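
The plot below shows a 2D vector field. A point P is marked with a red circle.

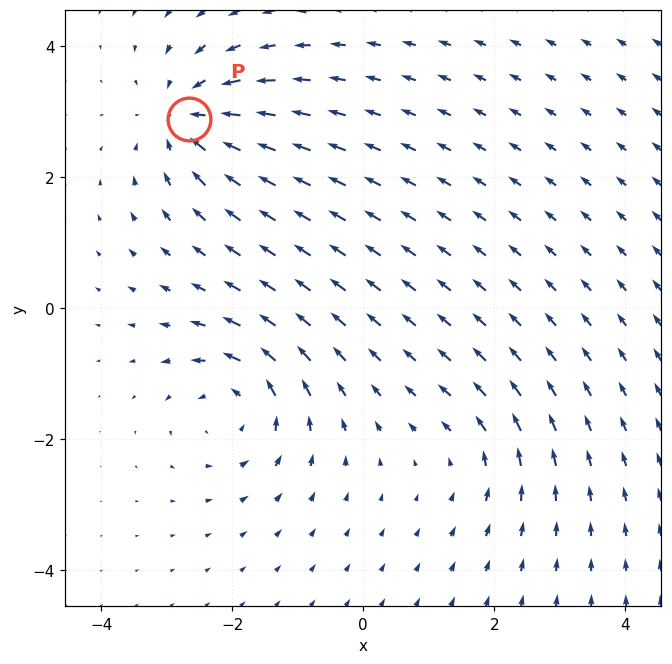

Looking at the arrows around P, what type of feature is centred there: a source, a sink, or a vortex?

sink

At P (-2.7, 2.9) the arrows converge inward. Divergence about -6, curl ≈0 — negative divergence with near-zero curl is a sink.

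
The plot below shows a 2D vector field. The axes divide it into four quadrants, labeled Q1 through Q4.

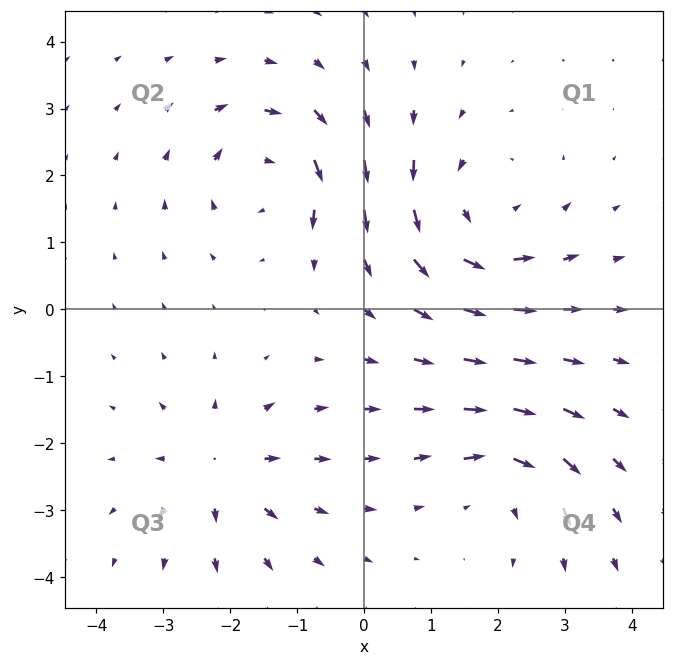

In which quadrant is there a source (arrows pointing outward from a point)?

The source sits at approximately (-2.1, -2.4), which lies in quadrant Q3. The divergence there is about +4, positive as expected for a source.

Q3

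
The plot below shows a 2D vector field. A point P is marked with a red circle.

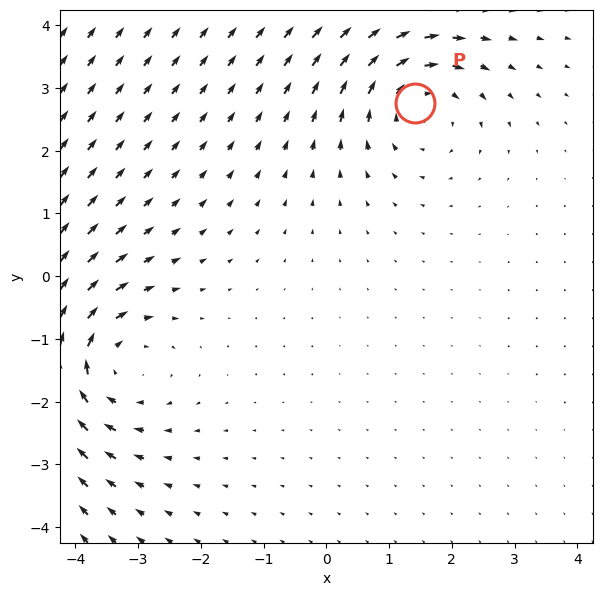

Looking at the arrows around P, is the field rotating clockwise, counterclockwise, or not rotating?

Near P at (1.4, 2.8) the arrows circulate clockwise. The curl (z-component) there is about -3; negative curl means clockwise rotation.

clockwise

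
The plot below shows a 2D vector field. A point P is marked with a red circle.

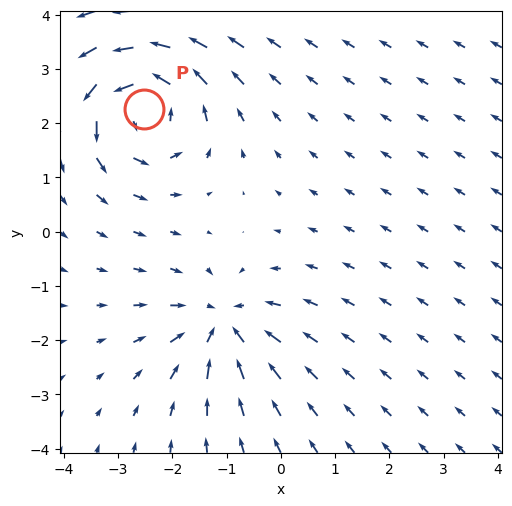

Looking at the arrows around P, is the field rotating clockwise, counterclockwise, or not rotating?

Near P at (-2.5, 2.3) the arrows circulate counterclockwise. The curl (z-component) there is about +5; positive curl means counterclockwise rotation.

counterclockwise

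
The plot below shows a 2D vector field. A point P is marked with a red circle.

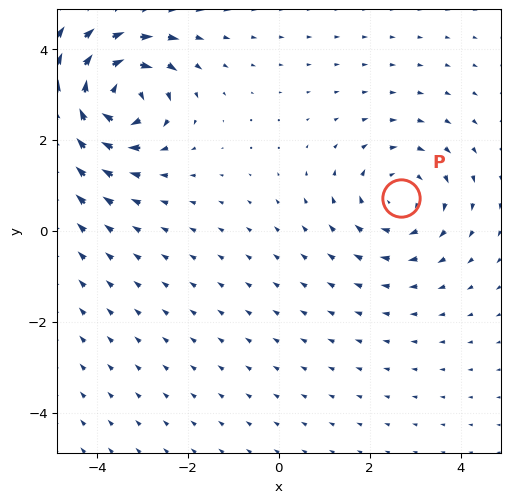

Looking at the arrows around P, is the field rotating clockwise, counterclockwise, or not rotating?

clockwise

Near P at (2.7, 0.7) the arrows circulate clockwise. The curl (z-component) there is about -2; negative curl means clockwise rotation.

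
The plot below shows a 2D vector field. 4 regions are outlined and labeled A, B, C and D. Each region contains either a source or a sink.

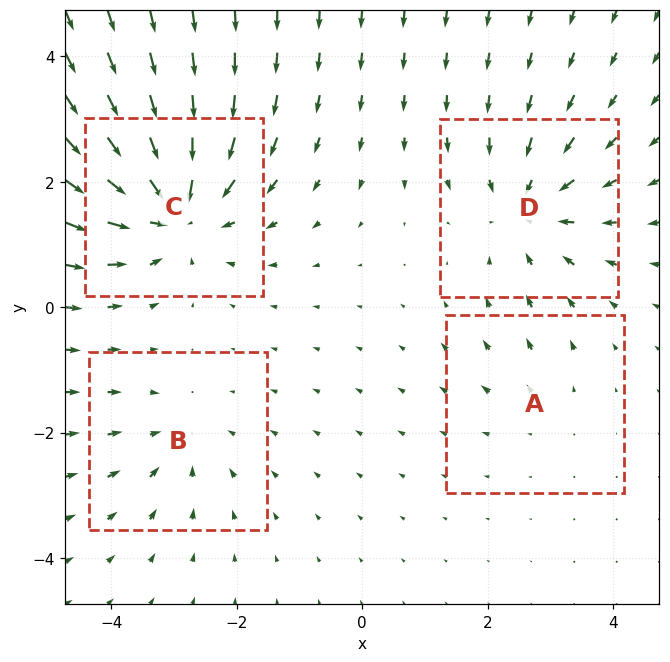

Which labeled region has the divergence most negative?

Divergence at each region's feature centre — A: about +2, B: about -3, C: about -7, D: about -5. Region C is most negative.

C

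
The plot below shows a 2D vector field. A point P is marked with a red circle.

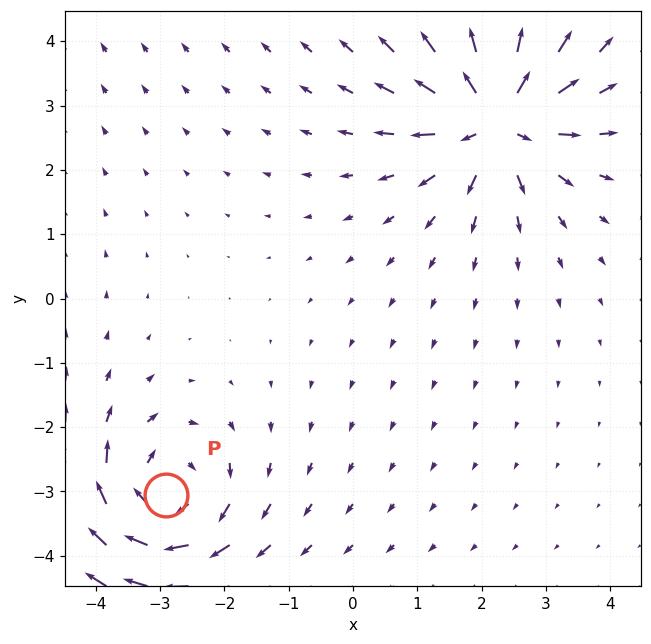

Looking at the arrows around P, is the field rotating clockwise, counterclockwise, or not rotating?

Near P at (-2.9, -3.1) the arrows circulate clockwise. The curl (z-component) there is about -3; negative curl means clockwise rotation.

clockwise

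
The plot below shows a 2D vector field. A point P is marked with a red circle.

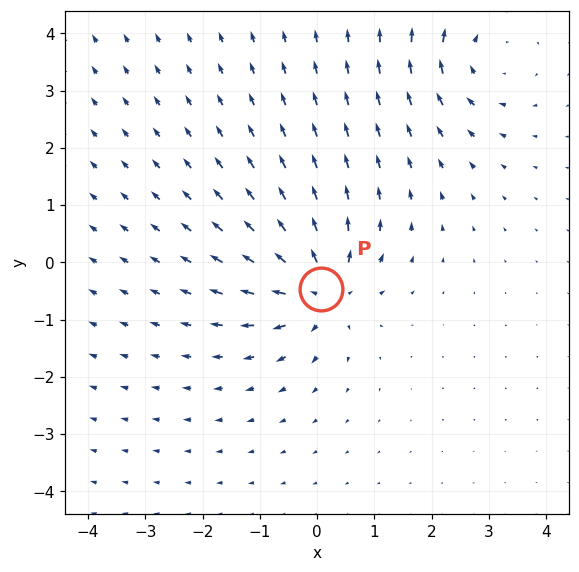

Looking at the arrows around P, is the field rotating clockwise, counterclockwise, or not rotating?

Near P at (0.1, -0.5) the arrows show no circulation. The curl there is ≈0.

not rotating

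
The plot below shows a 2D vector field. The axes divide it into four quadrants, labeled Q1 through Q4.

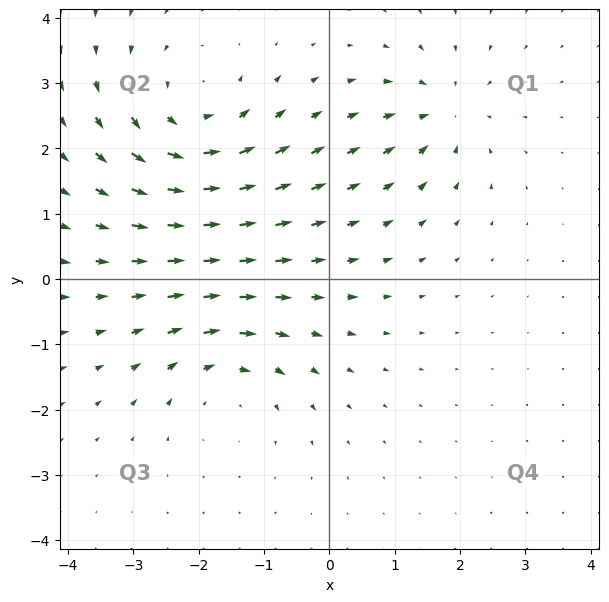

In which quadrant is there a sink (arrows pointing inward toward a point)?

Q1

The sink sits at approximately (1.8, 2.6), which lies in quadrant Q1. The divergence there is about -4, negative as expected for a sink.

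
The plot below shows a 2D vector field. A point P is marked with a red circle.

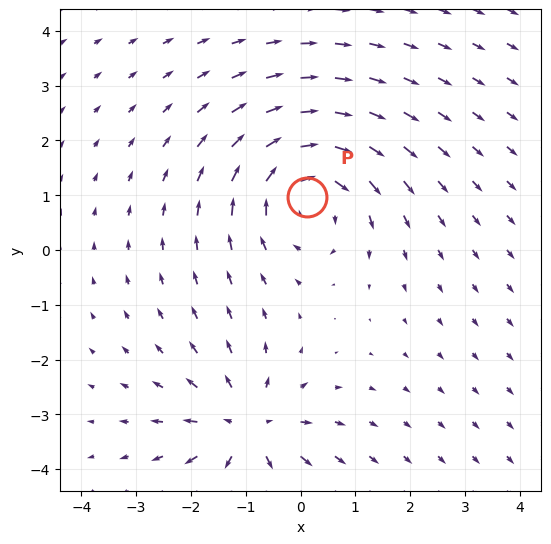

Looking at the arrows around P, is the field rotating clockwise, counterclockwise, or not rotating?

clockwise

Near P at (0.1, 1.0) the arrows circulate clockwise. The curl (z-component) there is about -4; negative curl means clockwise rotation.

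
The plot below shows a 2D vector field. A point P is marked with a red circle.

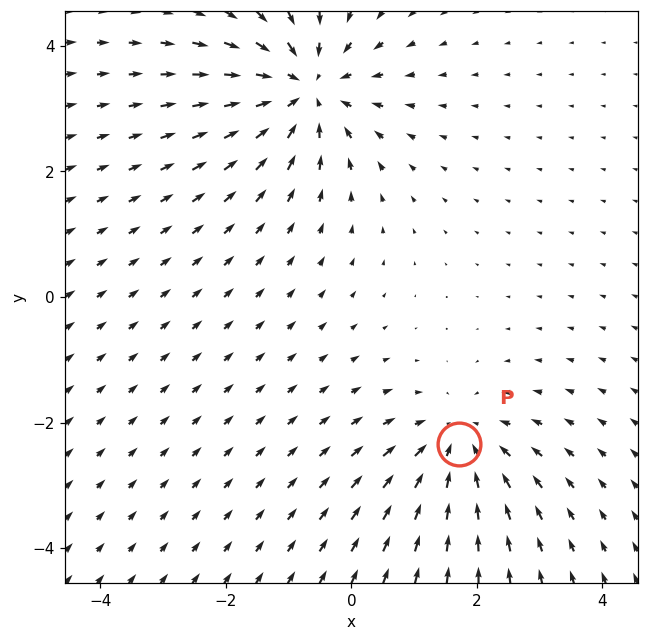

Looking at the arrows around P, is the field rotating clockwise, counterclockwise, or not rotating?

not rotating

Near P at (1.7, -2.3) the arrows show no circulation. The curl there is ≈0.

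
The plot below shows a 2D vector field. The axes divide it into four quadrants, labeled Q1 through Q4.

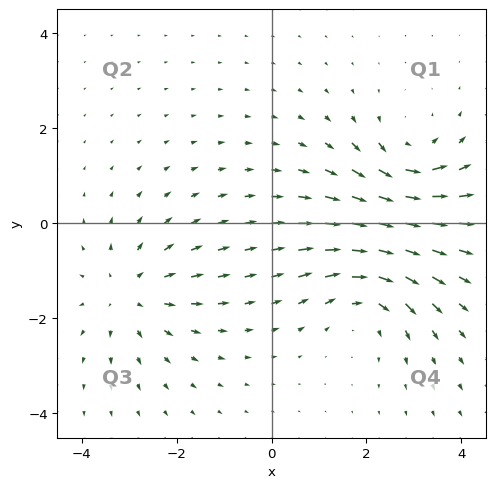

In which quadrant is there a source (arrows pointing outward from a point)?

The source sits at approximately (-3.0, -1.5), which lies in quadrant Q3. The divergence there is about +3, positive as expected for a source.

Q3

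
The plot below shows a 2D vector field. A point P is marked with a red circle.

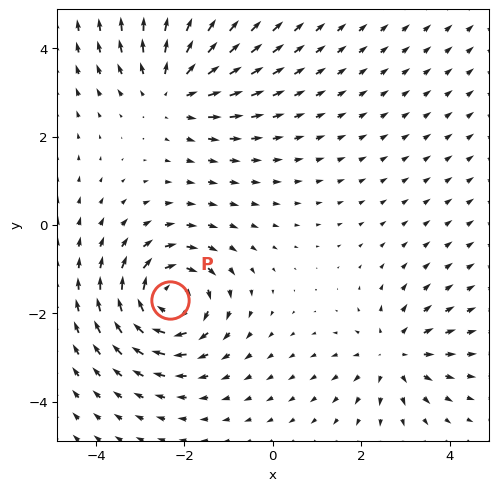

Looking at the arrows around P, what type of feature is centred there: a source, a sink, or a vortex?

At P (-2.3, -1.7) the arrows circulate clockwise. Divergence ≈0, curl about -5 — near-zero divergence with nonzero curl is a vortex.

vortex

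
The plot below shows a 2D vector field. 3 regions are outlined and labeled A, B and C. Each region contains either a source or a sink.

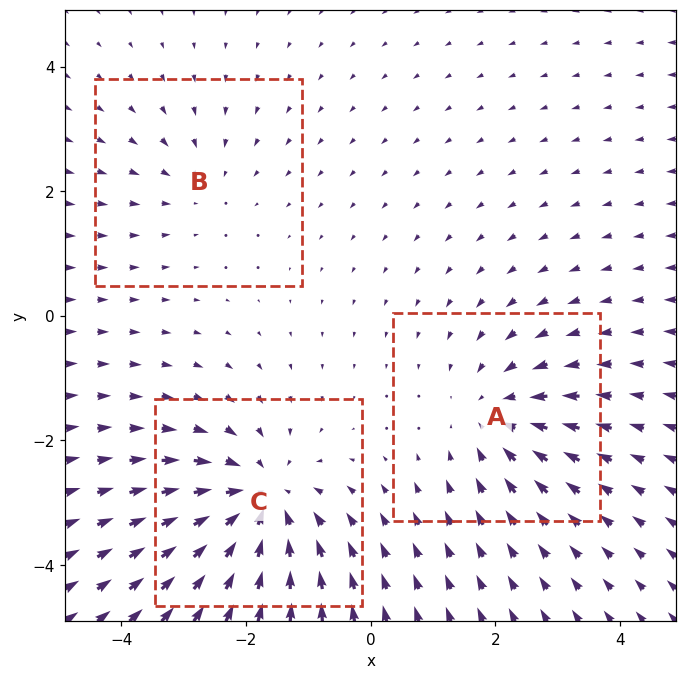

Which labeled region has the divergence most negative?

C

Divergence at each region's feature centre — A: about -3, B: about -2, C: about -4. Region C is most negative.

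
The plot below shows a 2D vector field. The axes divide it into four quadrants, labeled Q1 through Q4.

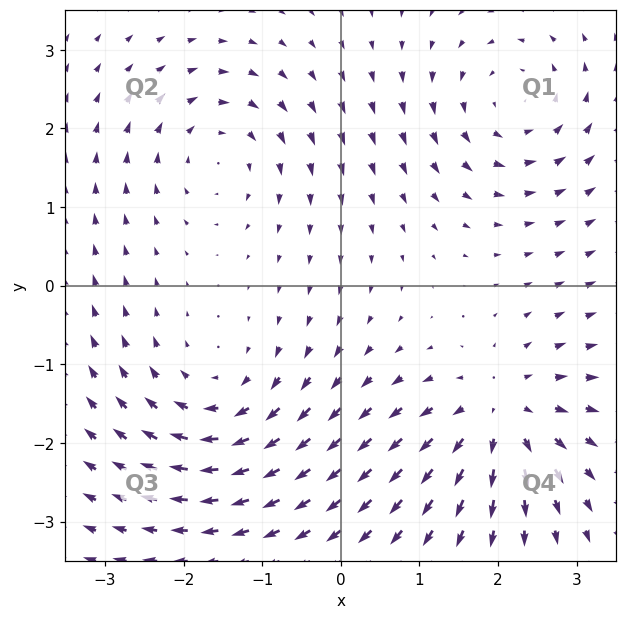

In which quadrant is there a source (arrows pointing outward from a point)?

Q4

The source sits at approximately (2.0, -1.6), which lies in quadrant Q4. The divergence there is about +6, positive as expected for a source.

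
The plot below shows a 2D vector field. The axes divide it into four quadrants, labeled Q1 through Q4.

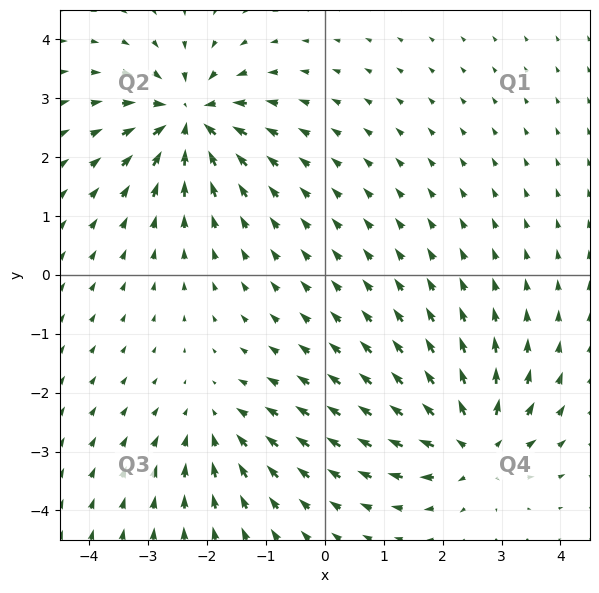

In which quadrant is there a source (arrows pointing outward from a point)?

The source sits at approximately (2.5, -2.9), which lies in quadrant Q4. The divergence there is about +6, positive as expected for a source.

Q4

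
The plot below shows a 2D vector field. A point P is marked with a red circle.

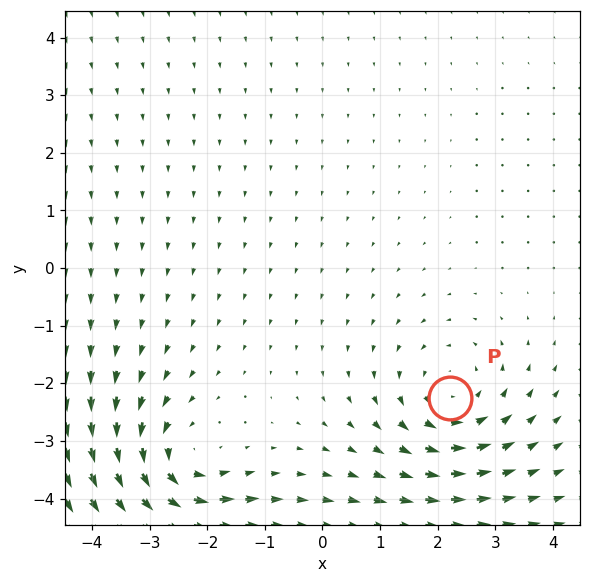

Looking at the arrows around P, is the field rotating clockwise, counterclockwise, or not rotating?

counterclockwise

Near P at (2.2, -2.3) the arrows circulate counterclockwise. The curl (z-component) there is about +3; positive curl means counterclockwise rotation.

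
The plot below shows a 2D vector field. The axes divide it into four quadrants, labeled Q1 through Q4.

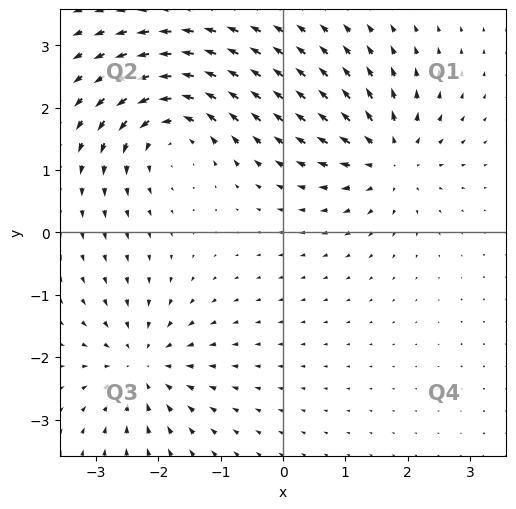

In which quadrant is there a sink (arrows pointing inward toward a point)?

Q3

The sink sits at approximately (-2.3, -2.1), which lies in quadrant Q3. The divergence there is about -5, negative as expected for a sink.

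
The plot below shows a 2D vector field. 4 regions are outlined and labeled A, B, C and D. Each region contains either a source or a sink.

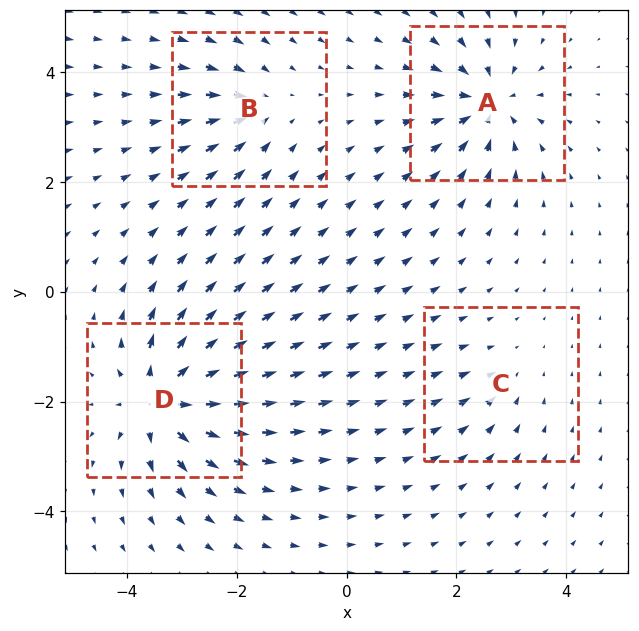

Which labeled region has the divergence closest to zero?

C

Divergence at each region's feature centre — A: about -7, B: about -4, C: about -3, D: about +8. Region C is closest to zero.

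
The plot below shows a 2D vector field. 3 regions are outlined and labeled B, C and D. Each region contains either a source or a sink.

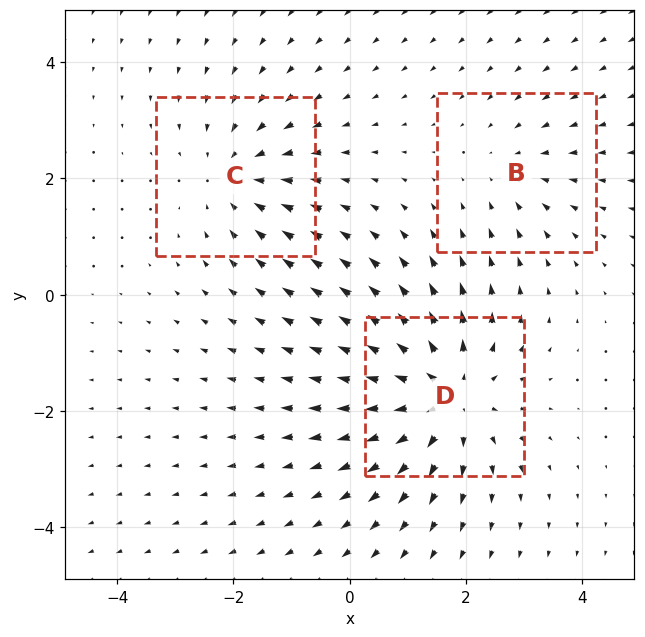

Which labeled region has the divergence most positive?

D

Divergence at each region's feature centre — B: about -2, C: about -3, D: about +4. Region D is most positive.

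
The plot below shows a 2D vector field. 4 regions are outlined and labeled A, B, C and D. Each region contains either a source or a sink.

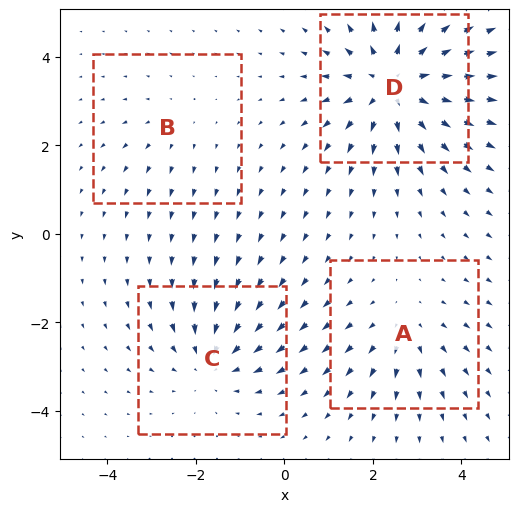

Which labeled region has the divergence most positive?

D

Divergence at each region's feature centre — A: about +3, B: about +2, C: about -4, D: about +6. Region D is most positive.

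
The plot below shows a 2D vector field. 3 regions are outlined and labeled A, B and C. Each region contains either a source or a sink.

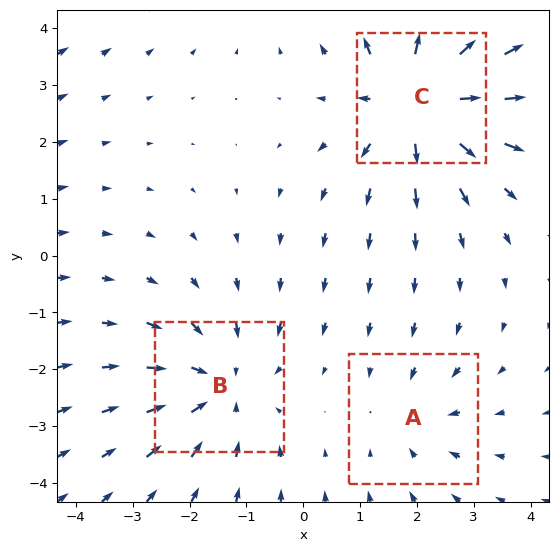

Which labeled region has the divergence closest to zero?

Divergence at each region's feature centre — A: about -2, B: about -3, C: about +4. Region A is closest to zero.

A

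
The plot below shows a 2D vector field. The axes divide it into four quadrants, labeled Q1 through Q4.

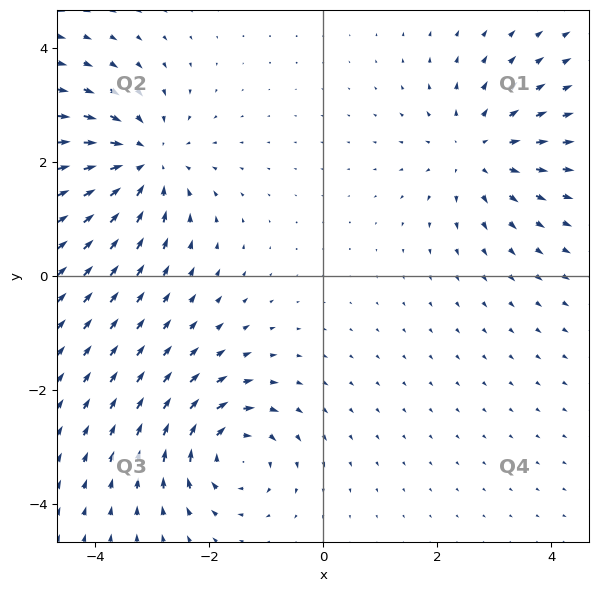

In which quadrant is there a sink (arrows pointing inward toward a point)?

Q2

The sink sits at approximately (-3.2, 2.0), which lies in quadrant Q2. The divergence there is about -5, negative as expected for a sink.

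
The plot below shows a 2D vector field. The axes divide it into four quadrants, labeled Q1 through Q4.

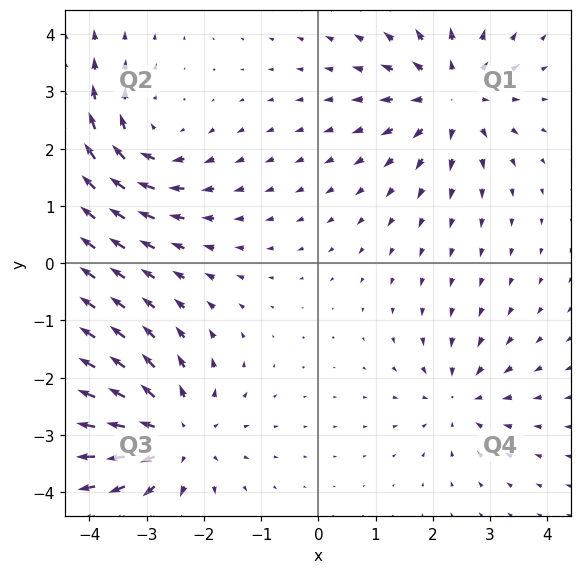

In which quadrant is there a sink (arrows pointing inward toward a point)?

The sink sits at approximately (2.5, -2.4), which lies in quadrant Q4. The divergence there is about -3, negative as expected for a sink.

Q4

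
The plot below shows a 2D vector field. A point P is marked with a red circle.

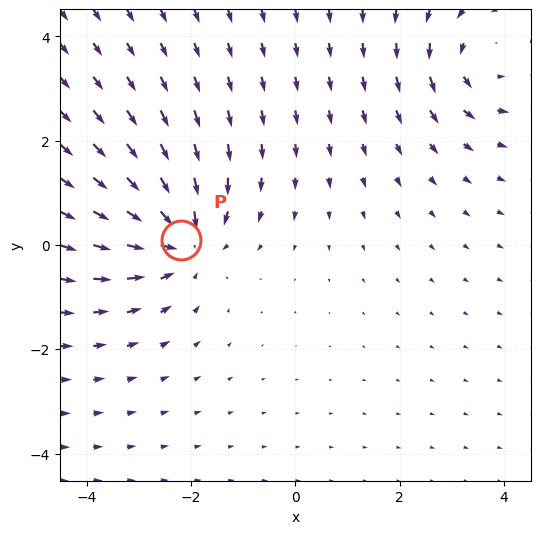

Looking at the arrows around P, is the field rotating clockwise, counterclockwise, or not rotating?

Near P at (-2.2, 0.1) the arrows show no circulation. The curl there is ≈0.

not rotating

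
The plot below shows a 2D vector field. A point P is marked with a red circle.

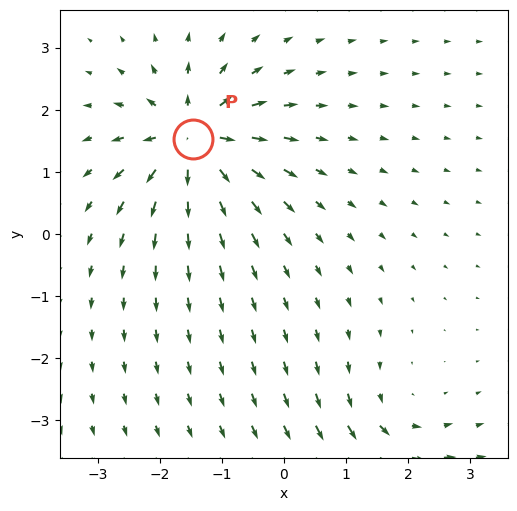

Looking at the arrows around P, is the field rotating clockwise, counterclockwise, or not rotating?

Near P at (-1.5, 1.5) the arrows show no circulation. The curl there is ≈0.

not rotating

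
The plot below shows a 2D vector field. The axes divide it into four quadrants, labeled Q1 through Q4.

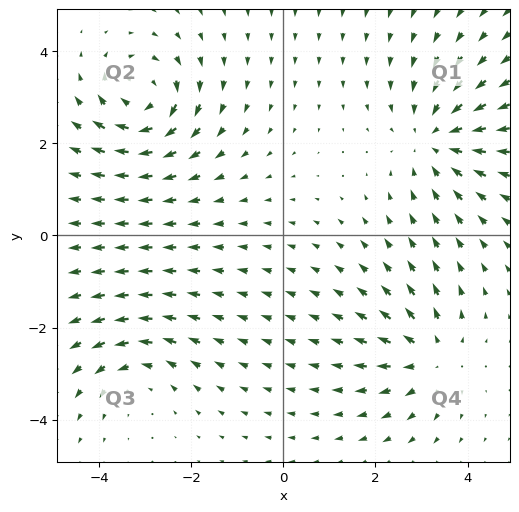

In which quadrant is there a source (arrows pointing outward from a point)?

Q4

The source sits at approximately (3.2, -2.6), which lies in quadrant Q4. The divergence there is about +4, positive as expected for a source.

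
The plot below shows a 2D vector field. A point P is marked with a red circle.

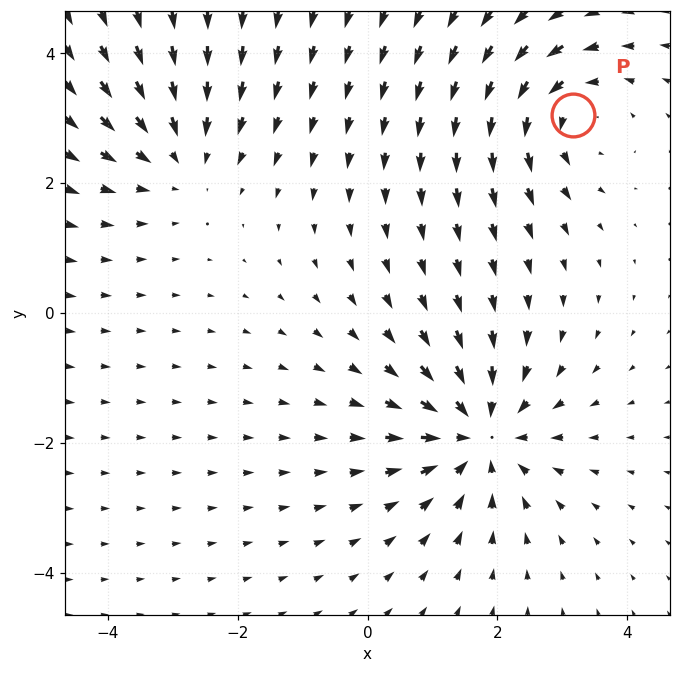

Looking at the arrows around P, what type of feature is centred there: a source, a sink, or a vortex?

vortex

At P (3.2, 3.1) the arrows circulate counterclockwise. Divergence ≈0, curl about +4 — near-zero divergence with nonzero curl is a vortex.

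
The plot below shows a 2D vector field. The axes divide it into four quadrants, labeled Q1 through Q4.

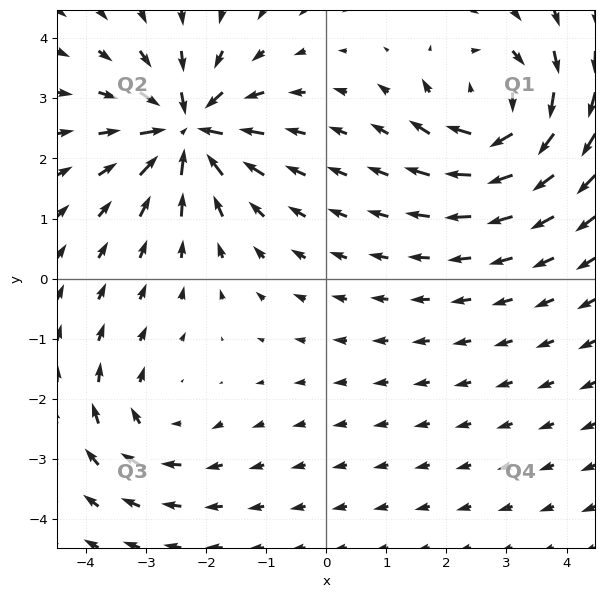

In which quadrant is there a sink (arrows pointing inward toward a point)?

The sink sits at approximately (-2.3, 2.5), which lies in quadrant Q2. The divergence there is about -7, negative as expected for a sink.

Q2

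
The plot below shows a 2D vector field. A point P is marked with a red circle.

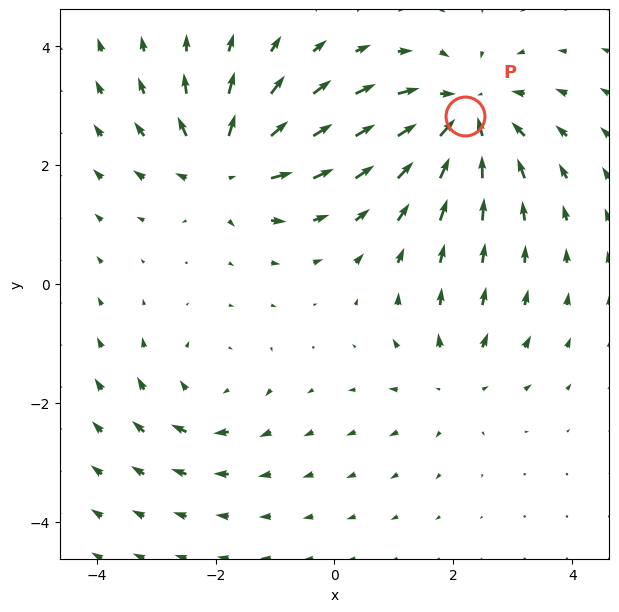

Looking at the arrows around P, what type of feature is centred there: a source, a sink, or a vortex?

sink

At P (2.2, 2.8) the arrows converge inward. Divergence about -5, curl ≈0 — negative divergence with near-zero curl is a sink.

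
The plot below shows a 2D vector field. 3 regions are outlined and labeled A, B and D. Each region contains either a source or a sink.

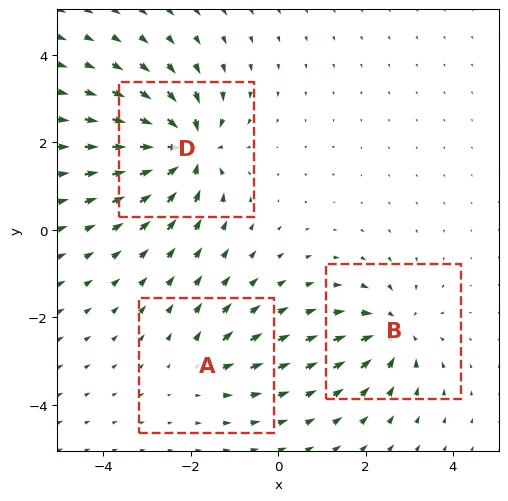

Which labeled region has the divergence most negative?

D

Divergence at each region's feature centre — A: about +2, B: about -4, D: about -6. Region D is most negative.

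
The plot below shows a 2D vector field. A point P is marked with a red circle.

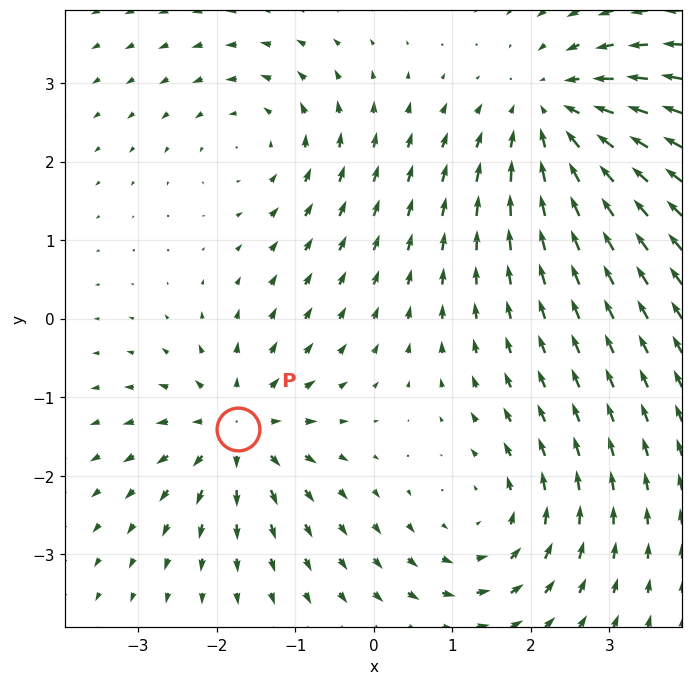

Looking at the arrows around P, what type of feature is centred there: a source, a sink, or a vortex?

source

At P (-1.7, -1.4) the arrows spread outward. Divergence about +5, curl ≈0 — positive divergence with near-zero curl is a source.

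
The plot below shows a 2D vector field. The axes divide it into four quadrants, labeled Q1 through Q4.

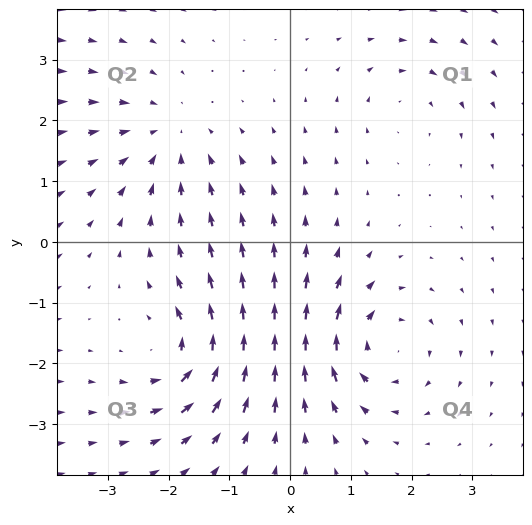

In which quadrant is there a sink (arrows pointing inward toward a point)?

The sink sits at approximately (-2.0, 1.7), which lies in quadrant Q2. The divergence there is about -4, negative as expected for a sink.

Q2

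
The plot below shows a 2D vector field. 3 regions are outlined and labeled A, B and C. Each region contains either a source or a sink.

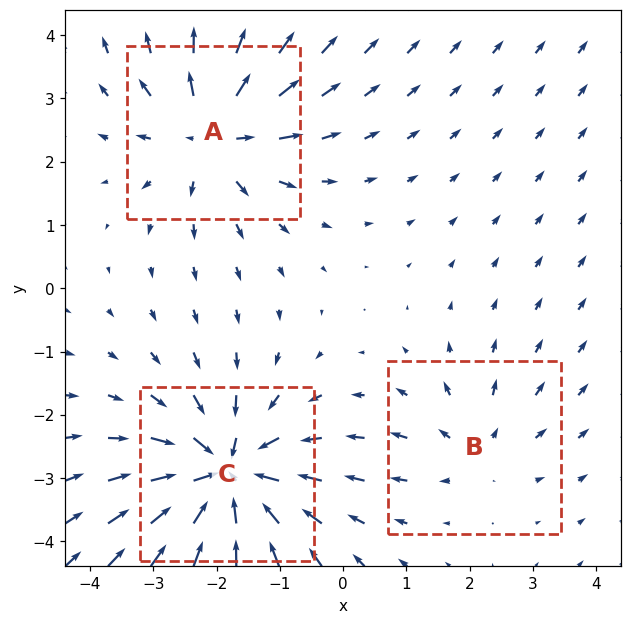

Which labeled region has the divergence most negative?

C

Divergence at each region's feature centre — A: about +4, B: about +2, C: about -6. Region C is most negative.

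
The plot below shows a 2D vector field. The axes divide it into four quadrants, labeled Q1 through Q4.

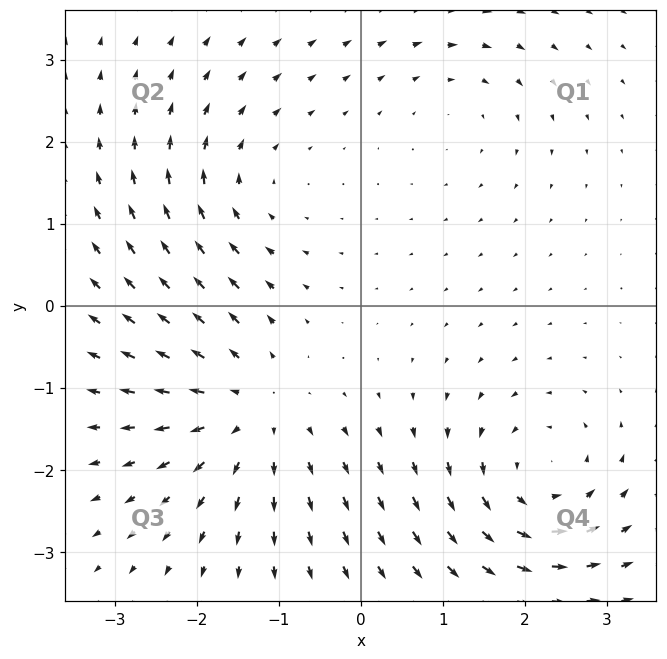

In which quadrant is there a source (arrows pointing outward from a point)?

The source sits at approximately (-1.4, -1.3), which lies in quadrant Q3. The divergence there is about +4, positive as expected for a source.

Q3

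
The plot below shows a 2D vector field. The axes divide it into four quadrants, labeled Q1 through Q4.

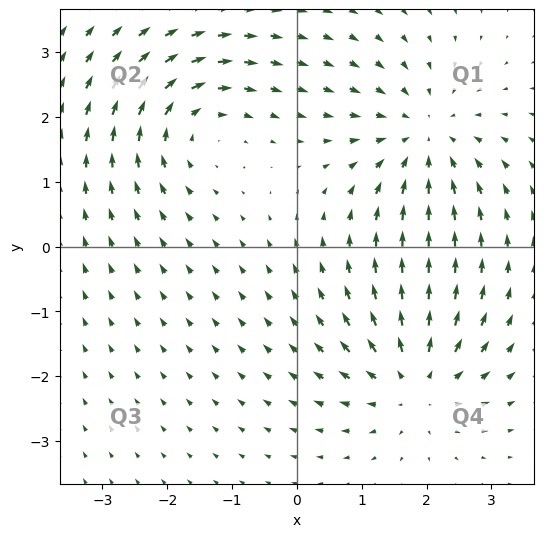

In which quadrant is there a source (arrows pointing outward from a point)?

The source sits at approximately (1.8, -2.1), which lies in quadrant Q4. The divergence there is about +4, positive as expected for a source.

Q4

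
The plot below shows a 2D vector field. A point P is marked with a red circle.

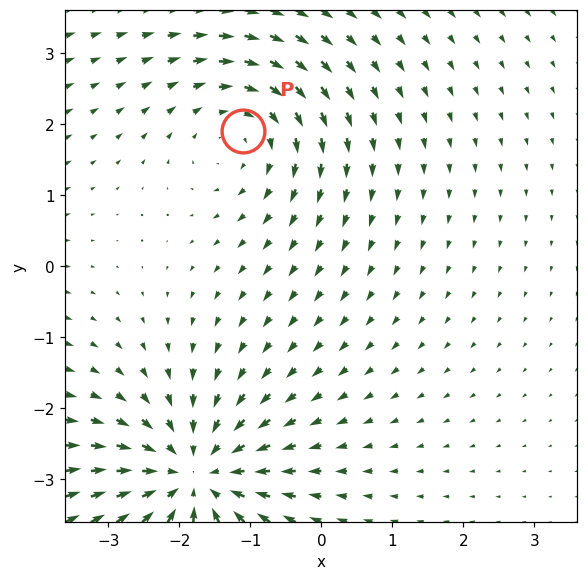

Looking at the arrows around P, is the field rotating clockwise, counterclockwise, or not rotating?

Near P at (-1.1, 1.9) the arrows circulate clockwise. The curl (z-component) there is about -2; negative curl means clockwise rotation.

clockwise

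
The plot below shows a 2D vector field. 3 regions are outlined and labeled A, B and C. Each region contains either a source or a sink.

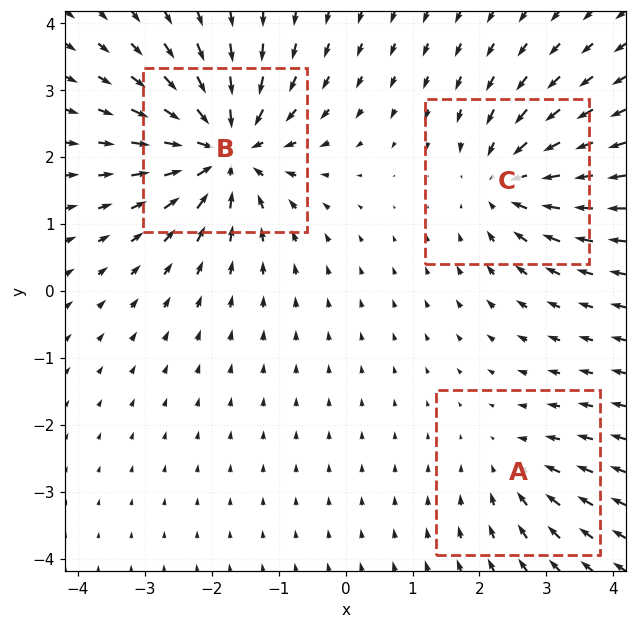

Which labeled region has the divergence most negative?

Divergence at each region's feature centre — A: about -2, B: about -6, C: about -4. Region B is most negative.

B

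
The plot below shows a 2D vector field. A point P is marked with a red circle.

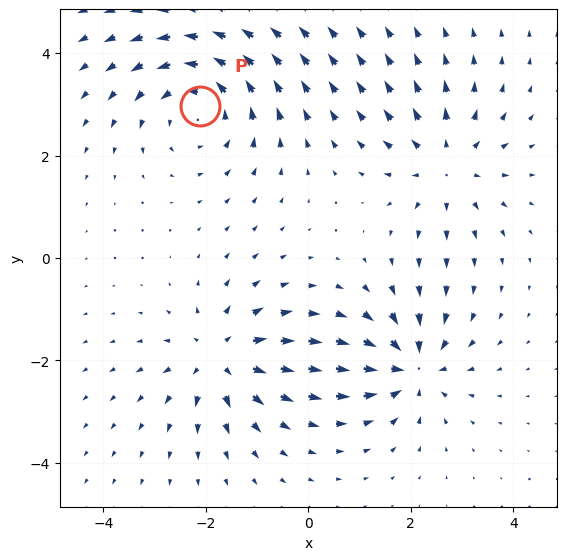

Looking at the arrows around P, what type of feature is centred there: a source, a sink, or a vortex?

At P (-2.1, 3.0) the arrows circulate counterclockwise. Divergence ≈0, curl about +4 — near-zero divergence with nonzero curl is a vortex.

vortex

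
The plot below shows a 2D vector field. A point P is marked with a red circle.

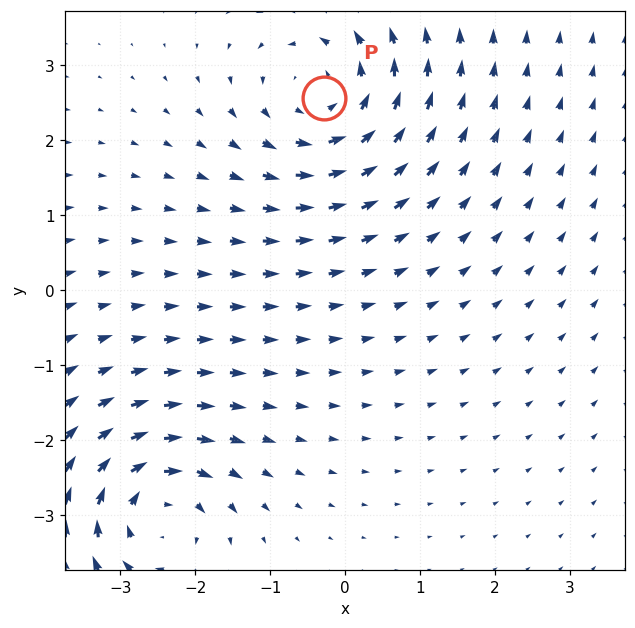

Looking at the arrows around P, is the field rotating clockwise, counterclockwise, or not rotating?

counterclockwise

Near P at (-0.3, 2.6) the arrows circulate counterclockwise. The curl (z-component) there is about +4; positive curl means counterclockwise rotation.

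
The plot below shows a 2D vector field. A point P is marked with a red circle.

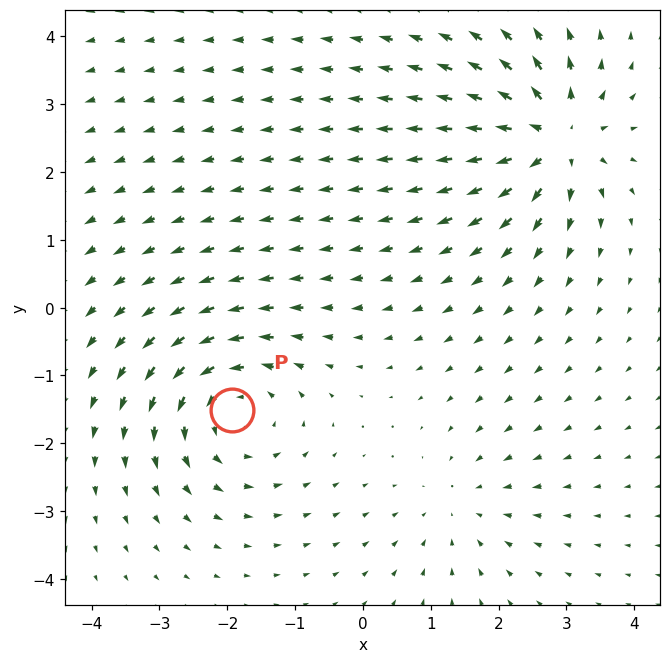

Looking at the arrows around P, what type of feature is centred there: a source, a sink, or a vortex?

vortex

At P (-1.9, -1.5) the arrows circulate counterclockwise. Divergence ≈0, curl about +5 — near-zero divergence with nonzero curl is a vortex.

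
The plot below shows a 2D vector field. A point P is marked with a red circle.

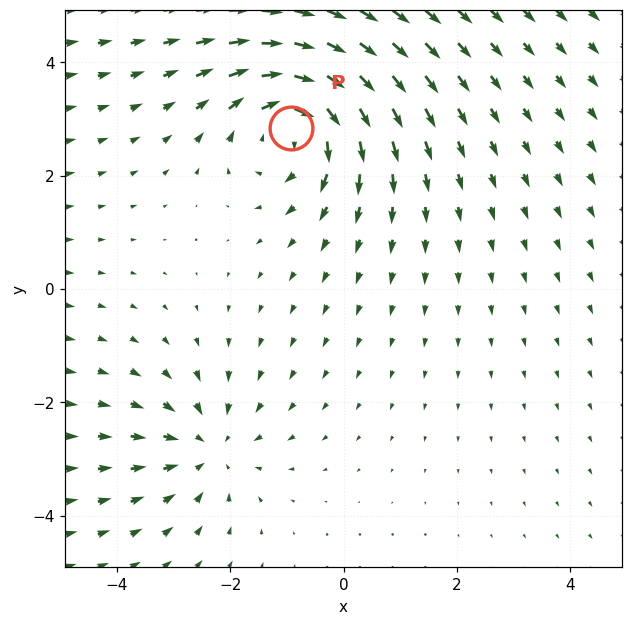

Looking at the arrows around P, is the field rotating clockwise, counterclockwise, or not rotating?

Near P at (-0.9, 2.8) the arrows circulate clockwise. The curl (z-component) there is about -4; negative curl means clockwise rotation.

clockwise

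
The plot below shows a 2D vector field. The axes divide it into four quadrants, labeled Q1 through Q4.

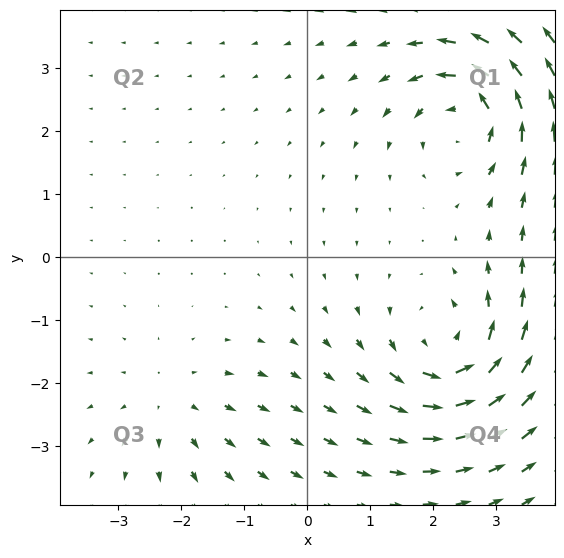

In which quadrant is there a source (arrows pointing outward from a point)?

Q3

The source sits at approximately (-2.1, -2.3), which lies in quadrant Q3. The divergence there is about +3, positive as expected for a source.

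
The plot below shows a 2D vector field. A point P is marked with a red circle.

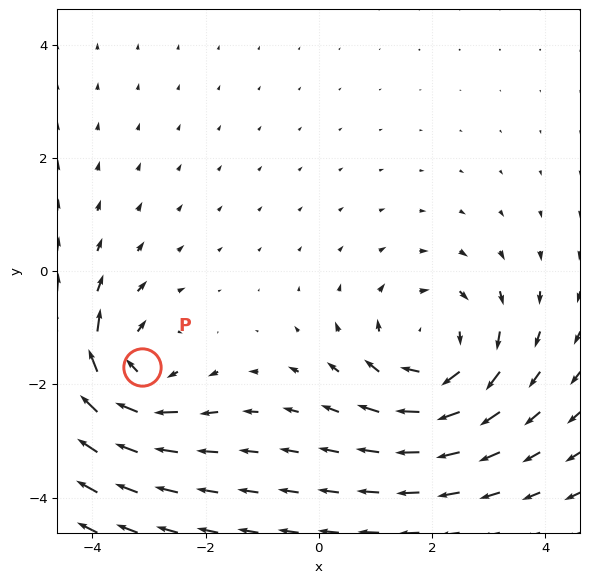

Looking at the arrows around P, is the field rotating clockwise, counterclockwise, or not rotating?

clockwise

Near P at (-3.1, -1.7) the arrows circulate clockwise. The curl (z-component) there is about -4; negative curl means clockwise rotation.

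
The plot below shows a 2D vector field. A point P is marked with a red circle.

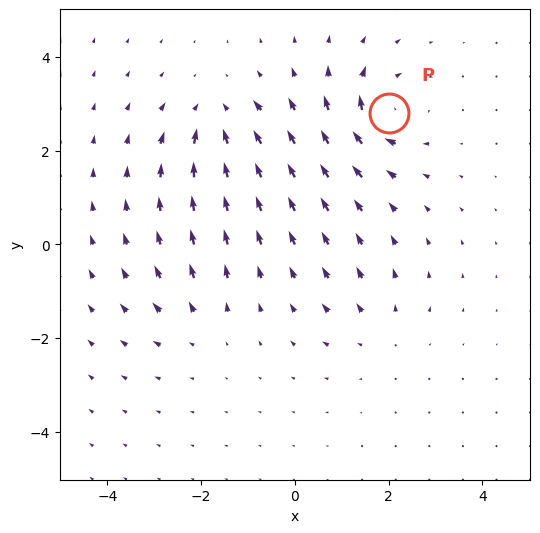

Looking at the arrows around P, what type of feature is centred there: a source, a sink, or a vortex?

At P (2.0, 2.8) the arrows circulate clockwise. Divergence ≈0, curl about -7 — near-zero divergence with nonzero curl is a vortex.

vortex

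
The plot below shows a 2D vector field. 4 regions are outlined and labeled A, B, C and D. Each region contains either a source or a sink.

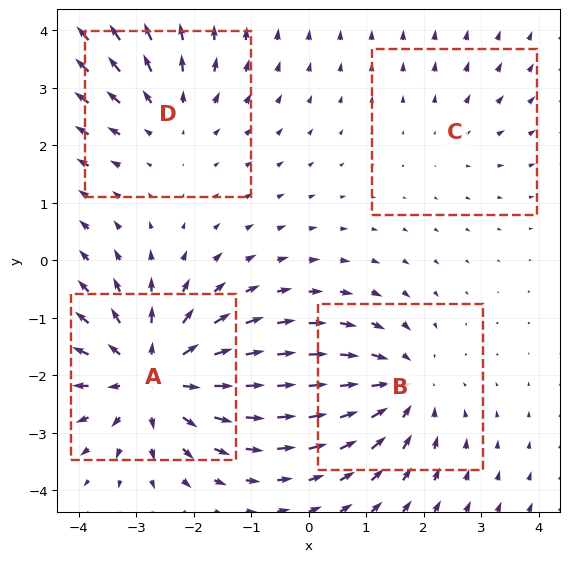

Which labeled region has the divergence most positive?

A

Divergence at each region's feature centre — A: about +6, B: about -4, C: about +2, D: about +3. Region A is most positive.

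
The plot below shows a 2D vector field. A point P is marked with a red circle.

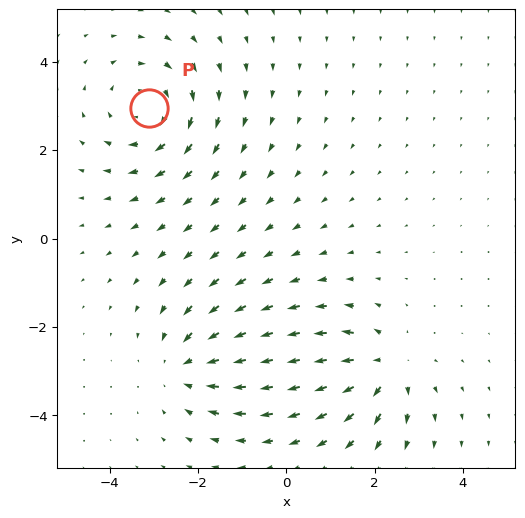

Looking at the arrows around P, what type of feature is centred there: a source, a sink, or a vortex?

At P (-3.1, 3.0) the arrows circulate clockwise. Divergence ≈0, curl about -4 — near-zero divergence with nonzero curl is a vortex.

vortex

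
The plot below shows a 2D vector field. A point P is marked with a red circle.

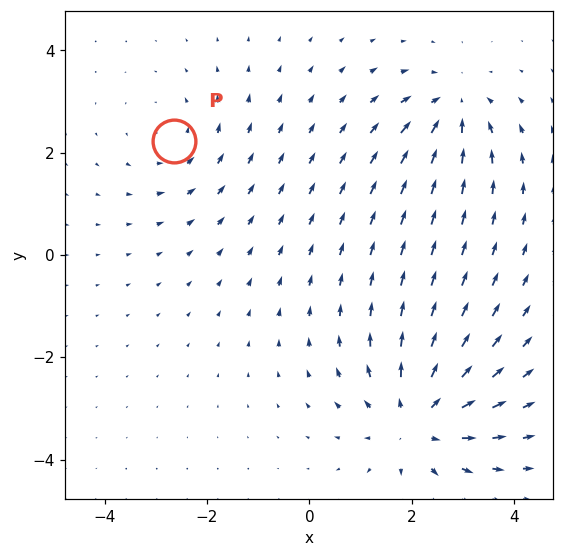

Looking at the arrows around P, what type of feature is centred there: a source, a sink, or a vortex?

At P (-2.6, 2.2) the arrows circulate counterclockwise. Divergence ≈0, curl about +2 — near-zero divergence with nonzero curl is a vortex.

vortex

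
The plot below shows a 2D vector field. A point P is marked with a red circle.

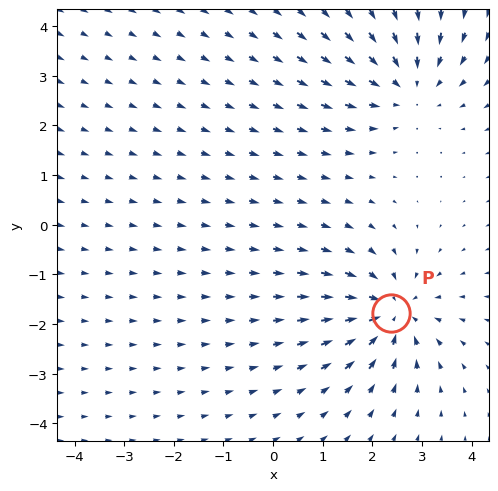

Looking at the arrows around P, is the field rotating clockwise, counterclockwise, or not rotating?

Near P at (2.4, -1.8) the arrows show no circulation. The curl there is ≈0.

not rotating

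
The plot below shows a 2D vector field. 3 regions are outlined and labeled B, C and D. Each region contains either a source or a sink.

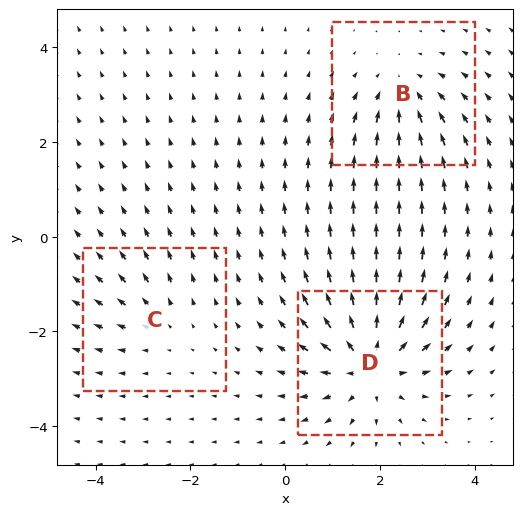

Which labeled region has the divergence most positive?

Divergence at each region's feature centre — B: about -3, C: about +2, D: about +5. Region D is most positive.

D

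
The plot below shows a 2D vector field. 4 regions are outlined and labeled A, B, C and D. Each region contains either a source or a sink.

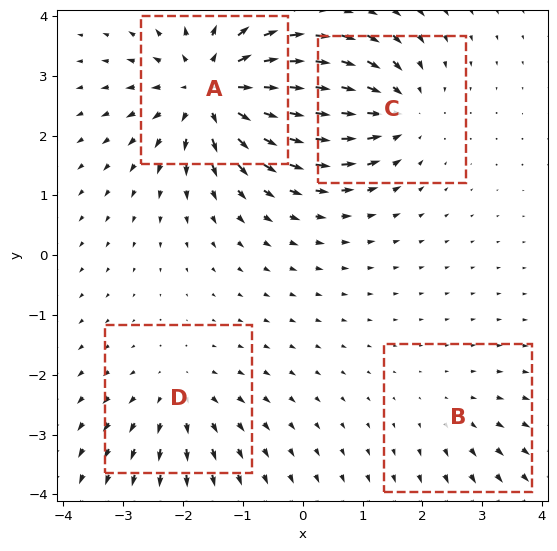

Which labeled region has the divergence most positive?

A

Divergence at each region's feature centre — A: about +8, B: about +2, C: about -5, D: about +3. Region A is most positive.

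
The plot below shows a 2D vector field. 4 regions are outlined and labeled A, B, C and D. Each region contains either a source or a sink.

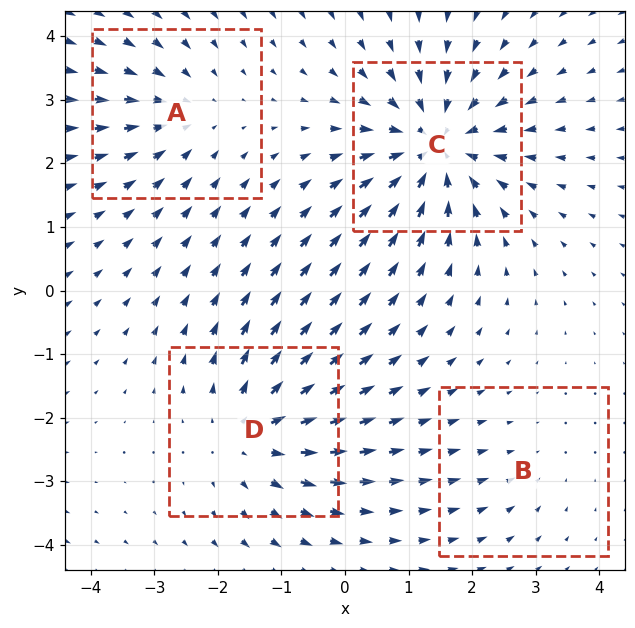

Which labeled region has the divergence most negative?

C

Divergence at each region's feature centre — A: about -3, B: about -2, C: about -7, D: about +5. Region C is most negative.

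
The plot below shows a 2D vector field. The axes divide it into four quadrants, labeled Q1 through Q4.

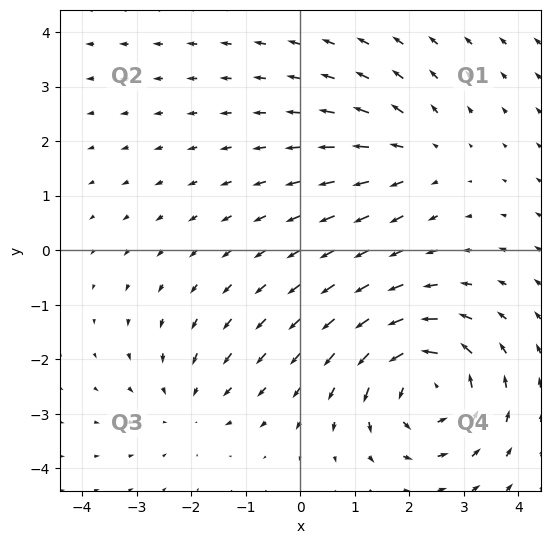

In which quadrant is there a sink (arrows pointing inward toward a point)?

Q3

The sink sits at approximately (-2.1, -2.9), which lies in quadrant Q3. The divergence there is about -2, negative as expected for a sink.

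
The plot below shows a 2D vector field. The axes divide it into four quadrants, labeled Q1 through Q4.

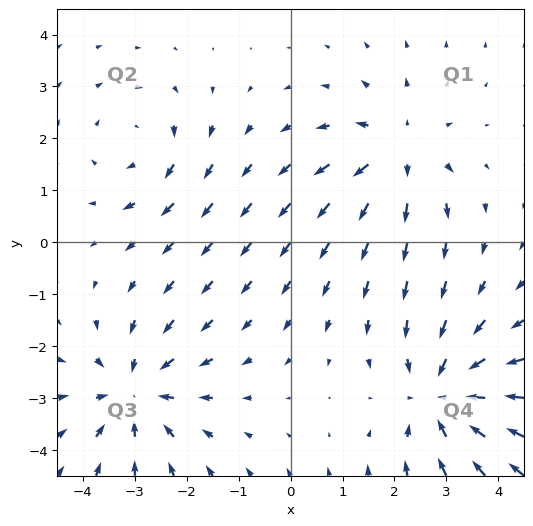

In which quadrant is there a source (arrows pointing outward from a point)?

The source sits at approximately (2.1, 1.7), which lies in quadrant Q1. The divergence there is about +4, positive as expected for a source.

Q1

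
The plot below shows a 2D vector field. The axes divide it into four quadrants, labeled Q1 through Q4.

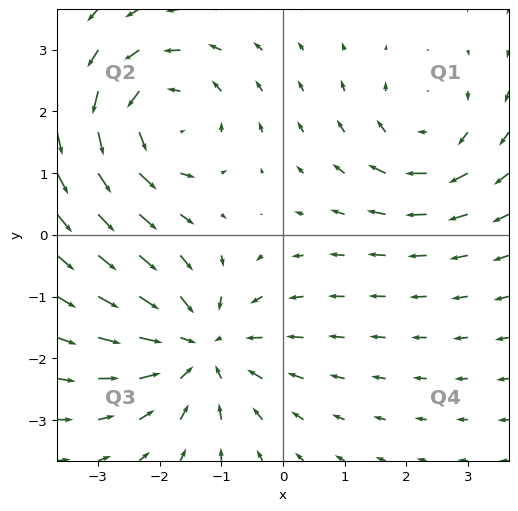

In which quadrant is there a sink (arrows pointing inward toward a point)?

The sink sits at approximately (-1.3, -1.8), which lies in quadrant Q3. The divergence there is about -5, negative as expected for a sink.

Q3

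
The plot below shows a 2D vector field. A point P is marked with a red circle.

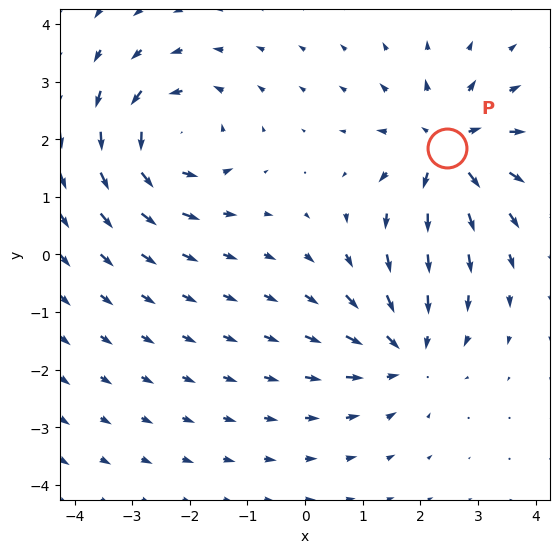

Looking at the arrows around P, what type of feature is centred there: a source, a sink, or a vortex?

At P (2.5, 1.8) the arrows spread outward. Divergence about +5, curl ≈0 — positive divergence with near-zero curl is a source.

source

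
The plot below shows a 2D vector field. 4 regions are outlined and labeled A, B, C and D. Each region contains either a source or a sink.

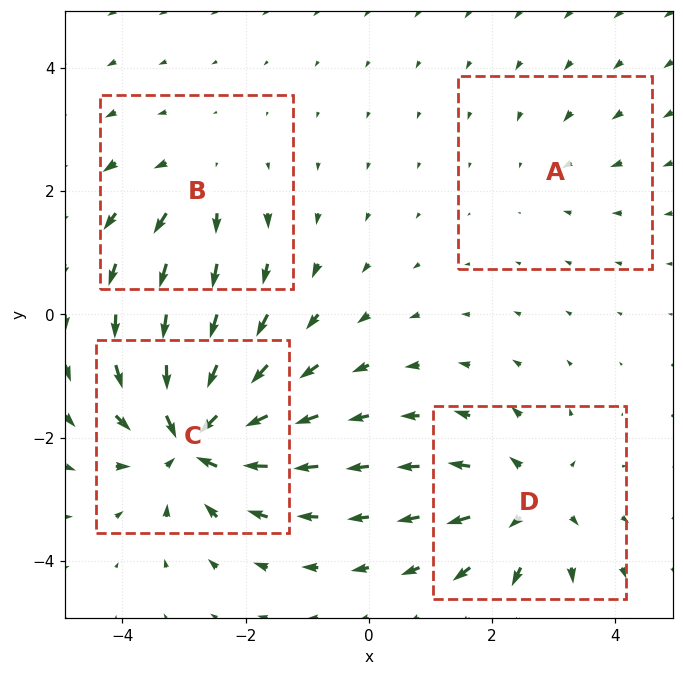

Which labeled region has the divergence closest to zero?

A

Divergence at each region's feature centre — A: about -2, B: about +3, C: about -8, D: about +5. Region A is closest to zero.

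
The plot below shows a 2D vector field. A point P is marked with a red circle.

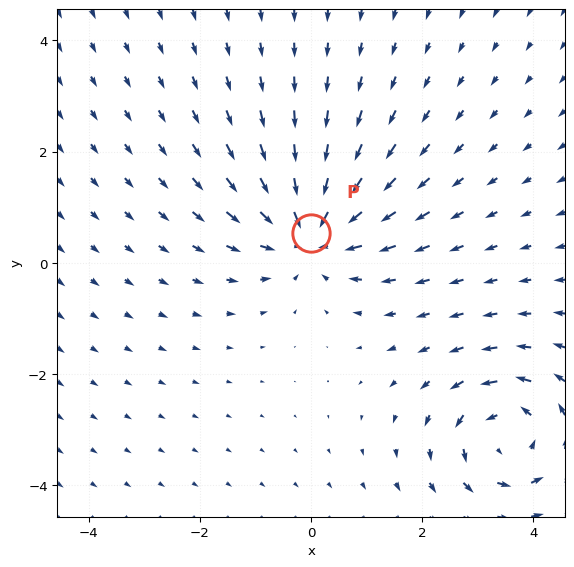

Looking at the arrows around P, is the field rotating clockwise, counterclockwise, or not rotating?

Near P at (-0.0, 0.5) the arrows show no circulation. The curl there is ≈0.

not rotating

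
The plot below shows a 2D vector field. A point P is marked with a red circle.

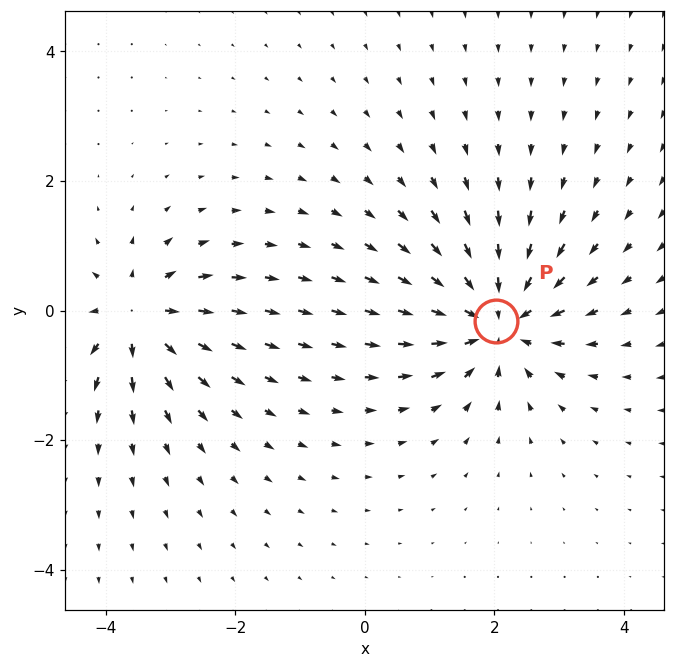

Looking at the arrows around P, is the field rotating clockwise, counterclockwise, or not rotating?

Near P at (2.0, -0.2) the arrows show no circulation. The curl there is ≈0.

not rotating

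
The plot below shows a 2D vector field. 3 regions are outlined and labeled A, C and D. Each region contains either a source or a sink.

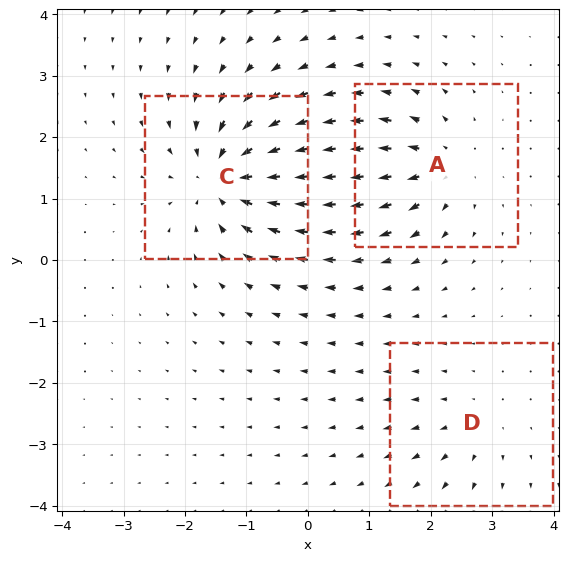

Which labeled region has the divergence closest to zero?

Divergence at each region's feature centre — A: about +4, C: about -6, D: about +2. Region D is closest to zero.

D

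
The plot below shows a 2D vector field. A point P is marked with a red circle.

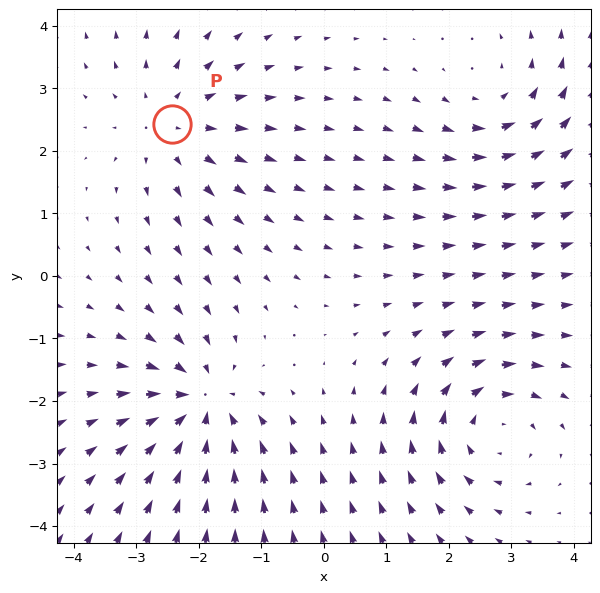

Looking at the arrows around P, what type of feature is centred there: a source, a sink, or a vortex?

At P (-2.4, 2.4) the arrows spread outward. Divergence about +4, curl ≈0 — positive divergence with near-zero curl is a source.

source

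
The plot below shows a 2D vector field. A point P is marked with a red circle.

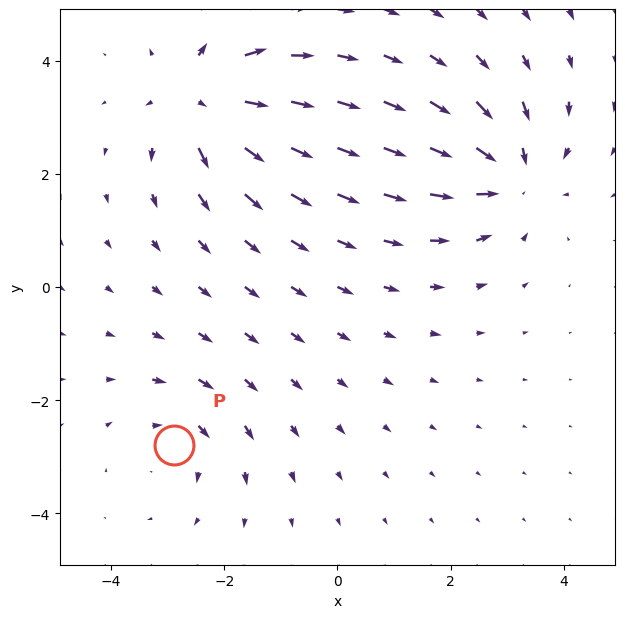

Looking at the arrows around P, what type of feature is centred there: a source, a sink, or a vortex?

At P (-2.9, -2.8) the arrows circulate clockwise. Divergence ≈0, curl about -3 — near-zero divergence with nonzero curl is a vortex.

vortex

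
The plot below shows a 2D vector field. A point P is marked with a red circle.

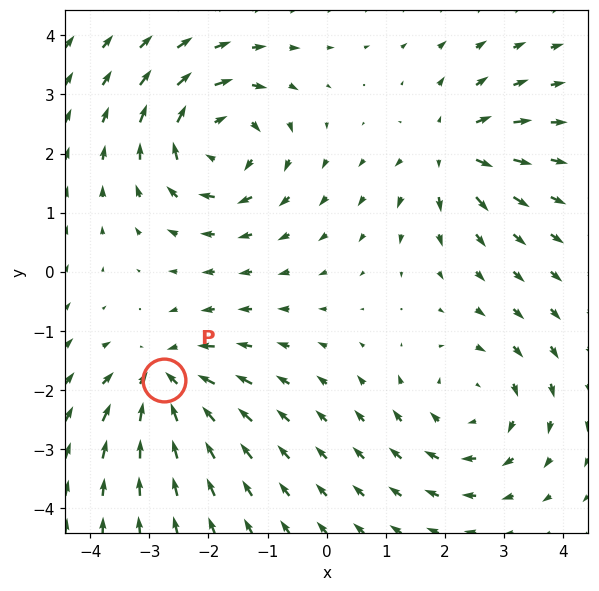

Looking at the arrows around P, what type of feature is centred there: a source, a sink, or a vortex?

At P (-2.8, -1.8) the arrows converge inward. Divergence about -4, curl ≈0 — negative divergence with near-zero curl is a sink.

sink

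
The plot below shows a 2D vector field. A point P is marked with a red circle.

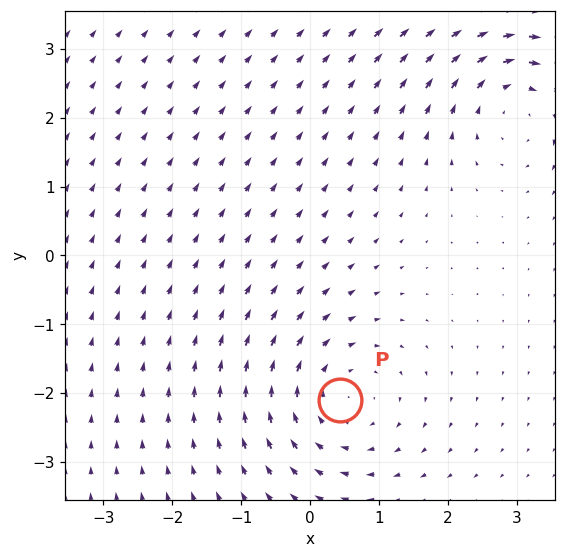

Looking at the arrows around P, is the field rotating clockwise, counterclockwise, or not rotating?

Near P at (0.4, -2.1) the arrows circulate clockwise. The curl (z-component) there is about -4; negative curl means clockwise rotation.

clockwise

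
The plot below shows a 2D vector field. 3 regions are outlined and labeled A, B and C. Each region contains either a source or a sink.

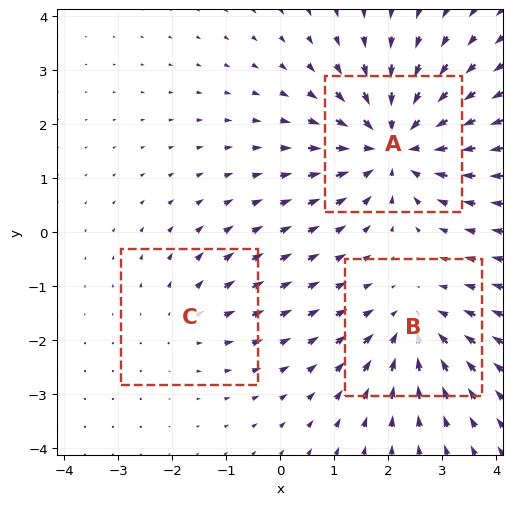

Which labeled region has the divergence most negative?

Divergence at each region's feature centre — A: about -5, B: about -3, C: about +2. Region A is most negative.

A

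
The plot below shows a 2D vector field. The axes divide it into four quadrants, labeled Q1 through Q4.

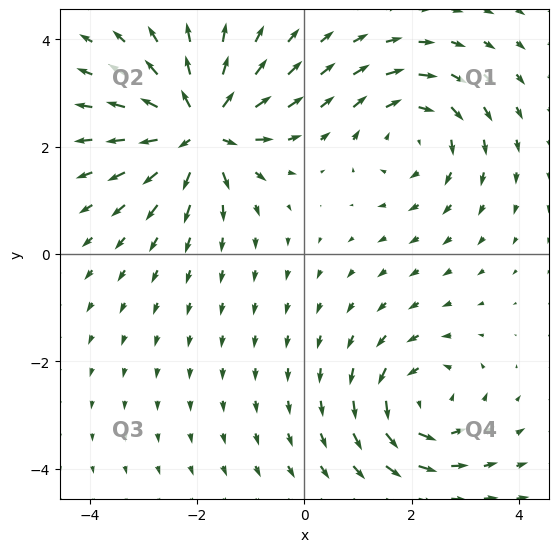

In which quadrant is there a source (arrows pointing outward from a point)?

Q2

The source sits at approximately (-1.9, 2.3), which lies in quadrant Q2. The divergence there is about +7, positive as expected for a source.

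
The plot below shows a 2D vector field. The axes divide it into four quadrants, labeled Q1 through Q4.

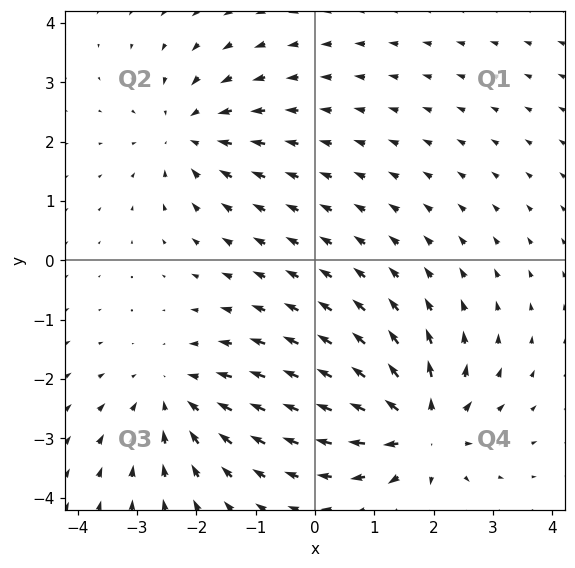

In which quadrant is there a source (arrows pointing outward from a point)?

Q4

The source sits at approximately (1.8, -2.8), which lies in quadrant Q4. The divergence there is about +6, positive as expected for a source.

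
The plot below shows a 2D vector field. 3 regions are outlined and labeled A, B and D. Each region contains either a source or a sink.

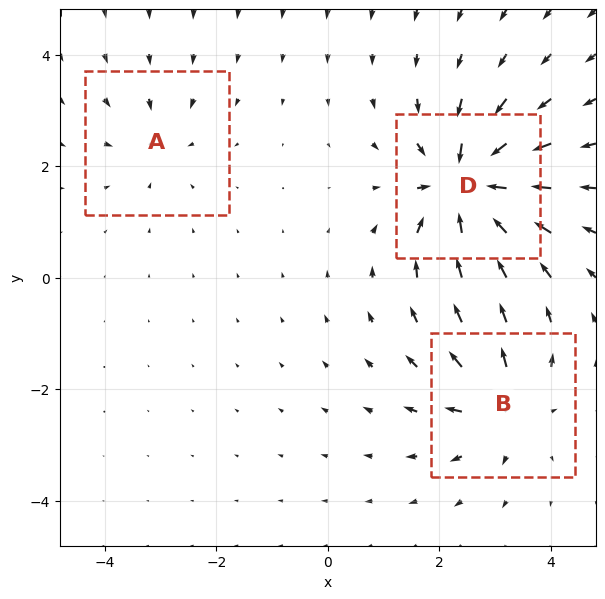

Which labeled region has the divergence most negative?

Divergence at each region's feature centre — A: about -2, B: about +4, D: about -6. Region D is most negative.

D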